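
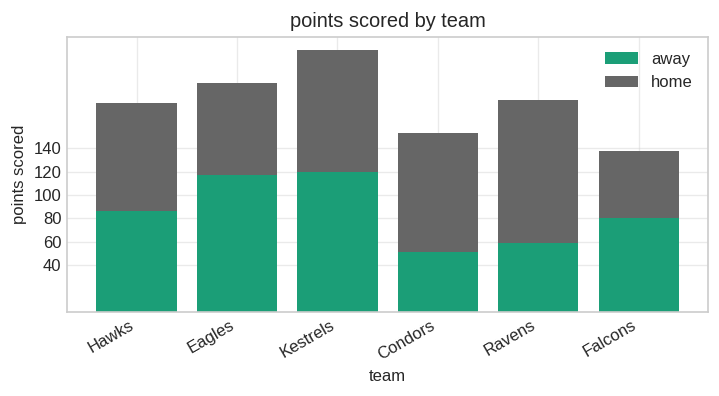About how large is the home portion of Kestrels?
home top ≈ 220, bottom ≈ 120; segment ≈ 100.

≈ 100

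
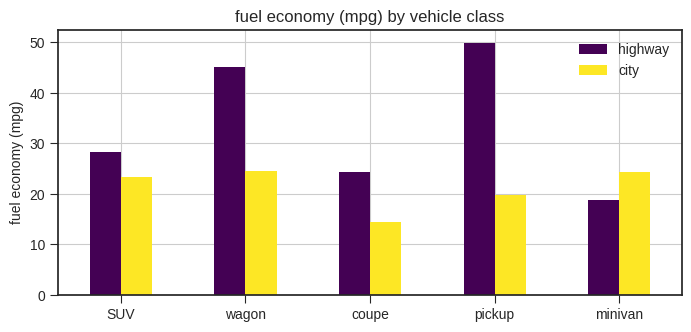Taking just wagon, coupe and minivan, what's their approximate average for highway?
(45 + 25 + 20) / 3 ≈ 30.

≈ 30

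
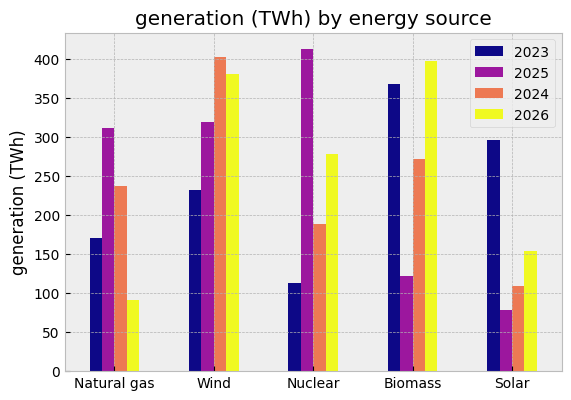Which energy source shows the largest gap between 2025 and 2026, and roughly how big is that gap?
Biomass, ≈ 300 TWh

Biomass: 2025 ≈ 100, 2026 ≈ 400 → gap ≈ 300. Next-largest (Natural gas) is only ≈ 200.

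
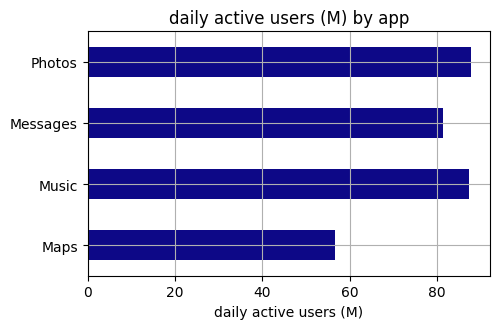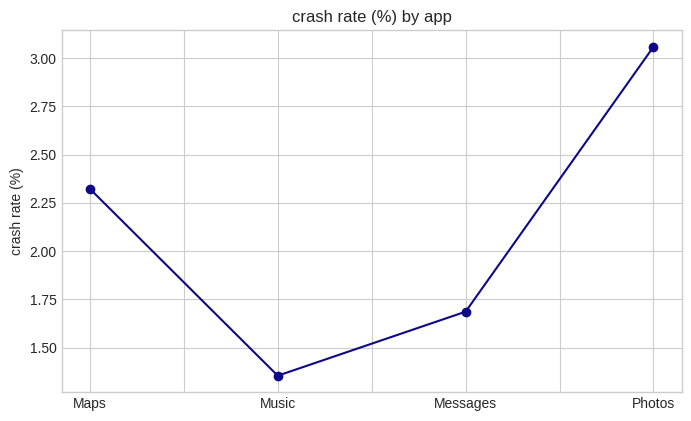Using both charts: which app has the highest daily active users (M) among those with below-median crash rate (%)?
Music

Chart 2 median crash rate (%) ≈ 2; below-median apps: Music, Messages. Among those, Music has the highest daily active users (M) (≈ 90).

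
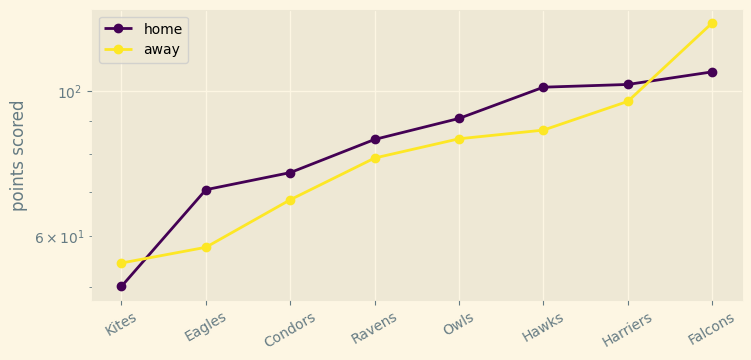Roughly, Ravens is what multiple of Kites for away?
≈ 1.6×

Ravens ≈ 80, Kites ≈ 50; 80/50 ≈ 1.6.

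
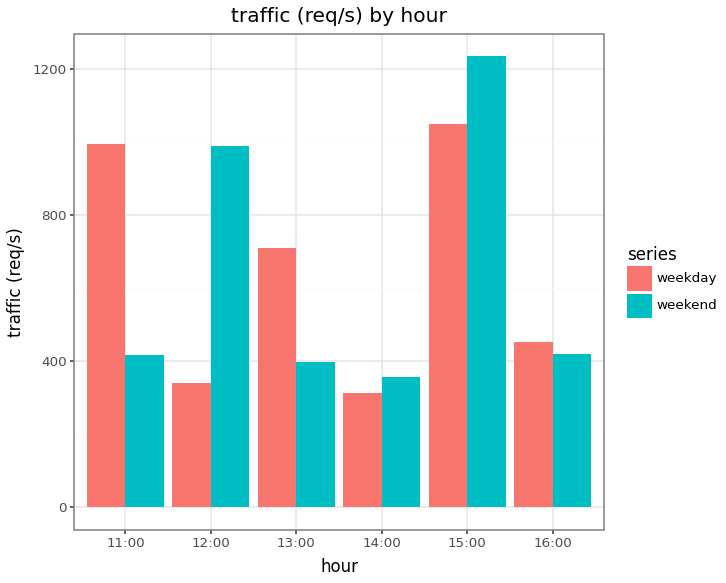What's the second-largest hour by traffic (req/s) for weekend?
12:00

Top 3 for weekend: 15:00 ≈ 1200, 12:00 ≈ 1000, 16:00 ≈ 400.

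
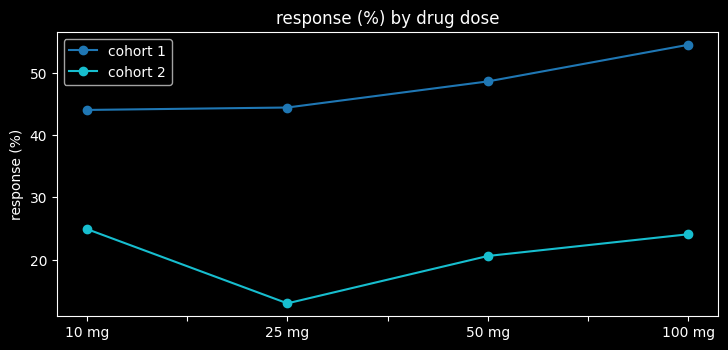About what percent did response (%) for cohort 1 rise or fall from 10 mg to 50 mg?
≈ +11.1%

10 mg ≈ 45, 50 mg ≈ 50; (50 − 45) / 45 ≈ +11.1%.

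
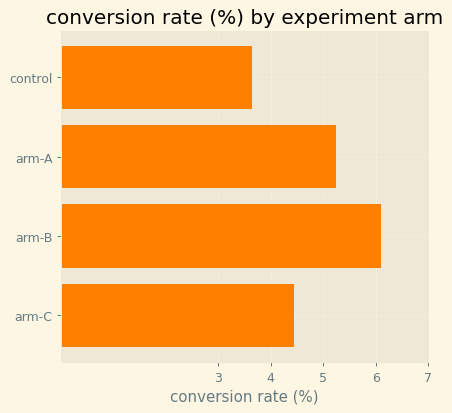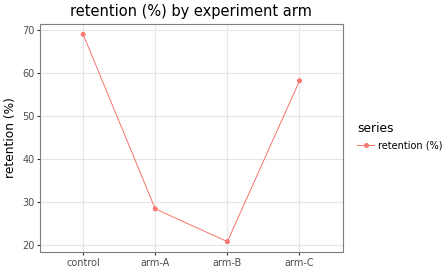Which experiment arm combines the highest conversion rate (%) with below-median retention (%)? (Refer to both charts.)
arm-B

Chart 2 median retention (%) ≈ 40; below-median experiment arms: arm-A, arm-B. Among those, arm-B has the highest conversion rate (%) (≈ 6).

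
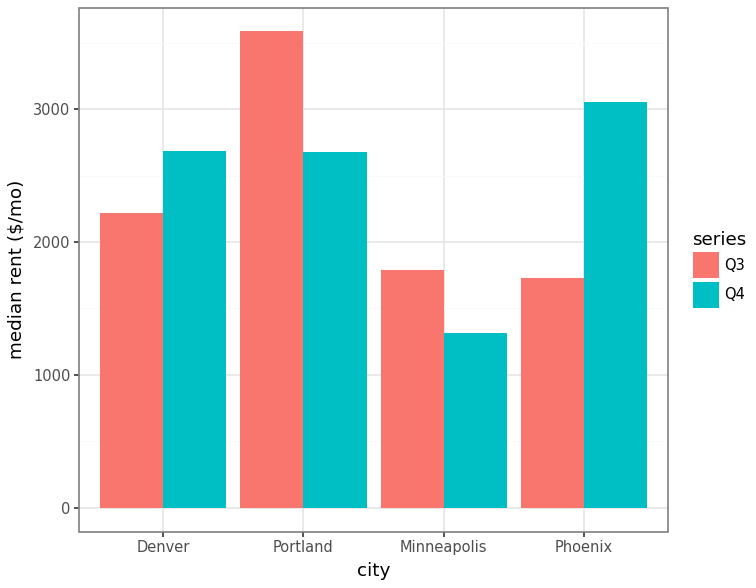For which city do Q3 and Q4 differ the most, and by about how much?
Phoenix: Q3 ≈ 1500, Q4 ≈ 3000 → gap ≈ 1500. Next-largest (Portland) is only ≈ 1000.

Phoenix, ≈ 1500 $/mo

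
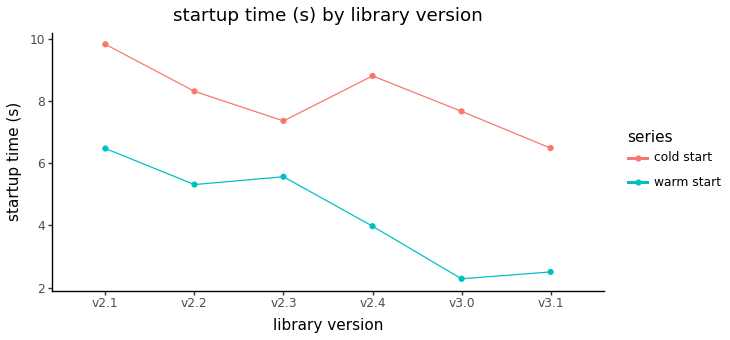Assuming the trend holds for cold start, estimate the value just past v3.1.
Last three: 9, 8, 6 → slope ≈ -1.5/step → next ≈ 4.5.

≈ 4.5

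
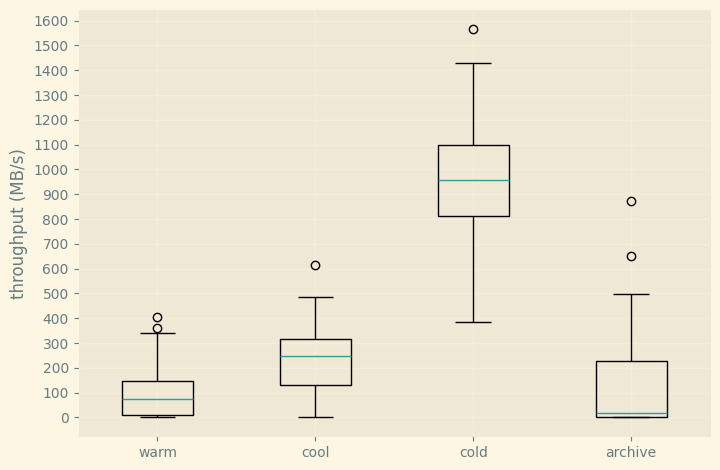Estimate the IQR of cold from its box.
≈ 300

Q3 ≈ 1100, Q1 ≈ 800; IQR ≈ 300.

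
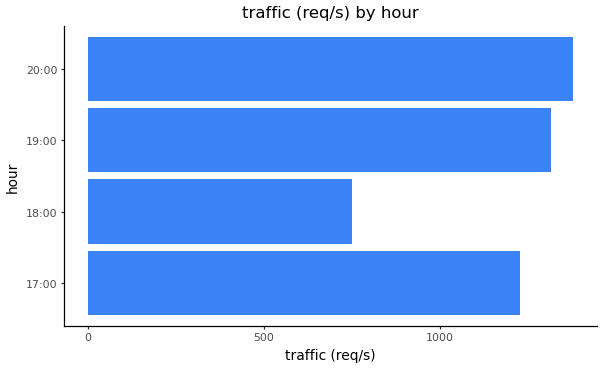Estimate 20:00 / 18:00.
≈ 1.75×

20:00 ≈ 1400, 18:00 ≈ 800; 1400/800 ≈ 1.75.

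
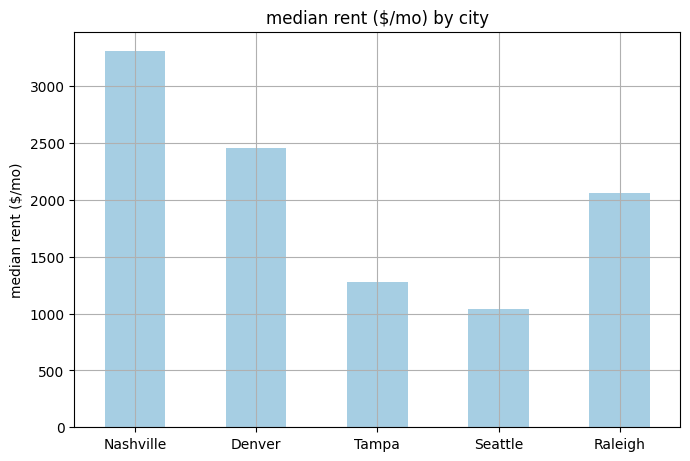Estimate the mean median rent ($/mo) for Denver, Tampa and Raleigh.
(2500 + 1500 + 2000) / 3 ≈ 2000.

≈ 2000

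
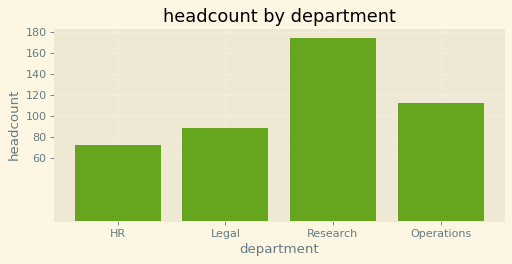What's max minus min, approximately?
≈ 100

Max Research ≈ 180, min HR ≈ 80; range ≈ 100.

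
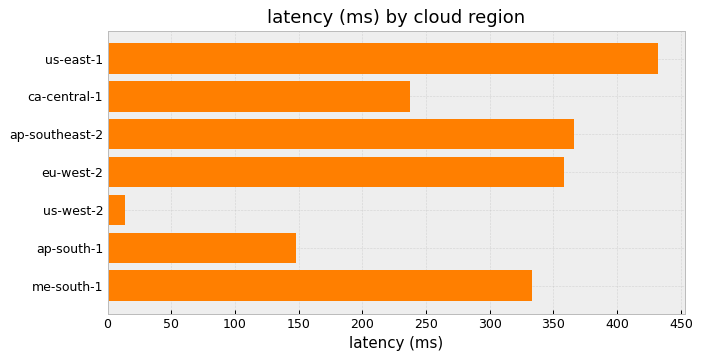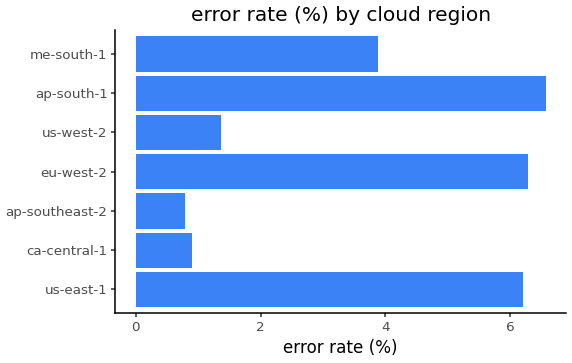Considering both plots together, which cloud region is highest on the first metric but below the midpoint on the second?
ap-southeast-2

Chart 2 median error rate (%) ≈ 4; below-median cloud regions: ca-central-1, ap-southeast-2, us-west-2. Among those, ap-southeast-2 has the highest latency (ms) (≈ 350).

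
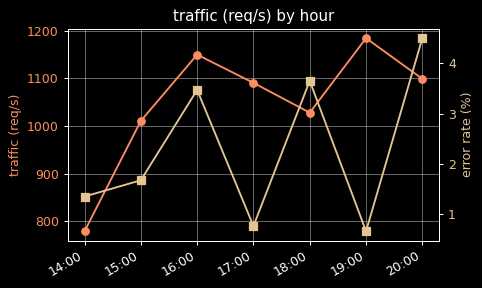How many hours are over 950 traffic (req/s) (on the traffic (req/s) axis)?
6

Above 950: 15:00, 16:00, 17:00, 18:00, 19:00, 20:00.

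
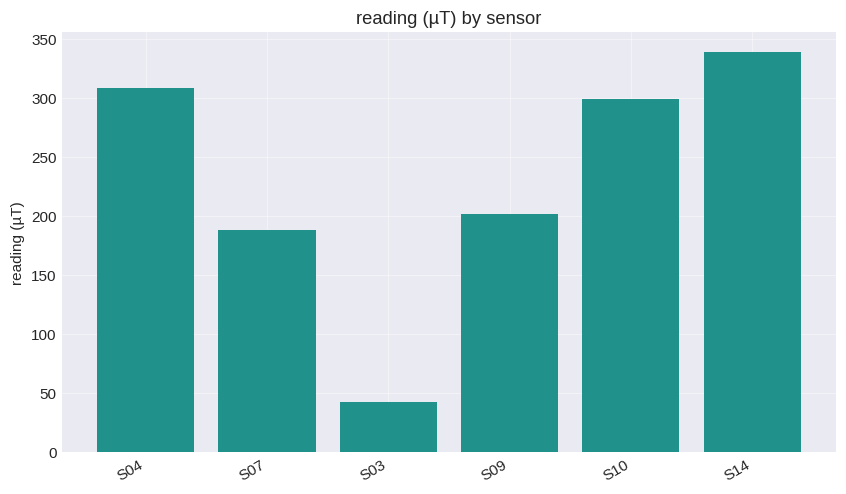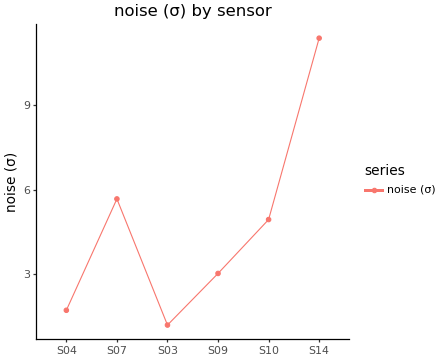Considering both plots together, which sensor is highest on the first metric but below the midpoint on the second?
Chart 2 median noise (σ) ≈ 4; below-median sensors: S04, S03, S09. Among those, S04 has the highest reading (µT) (≈ 300).

S04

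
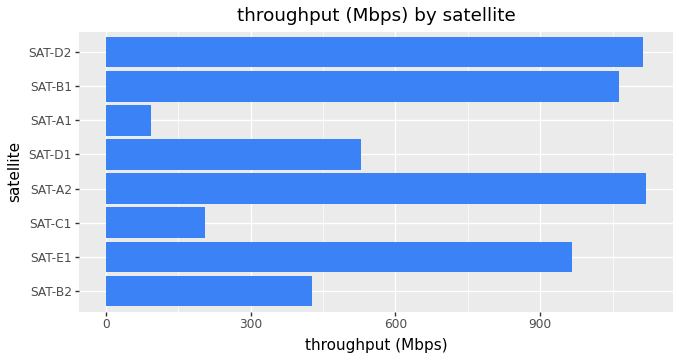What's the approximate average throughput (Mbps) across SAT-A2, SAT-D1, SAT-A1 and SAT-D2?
≈ 700

(1100 + 500 + 100 + 1100) / 4 ≈ 700.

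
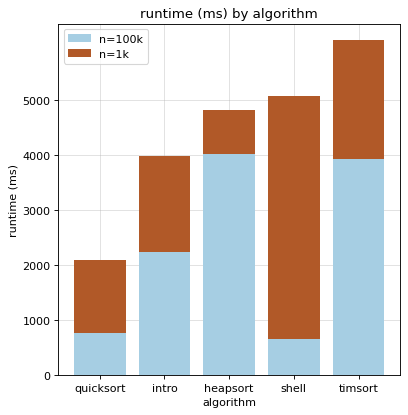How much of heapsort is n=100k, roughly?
n=100k top ≈ 4000, bottom ≈ 0; segment ≈ 4000.

≈ 4000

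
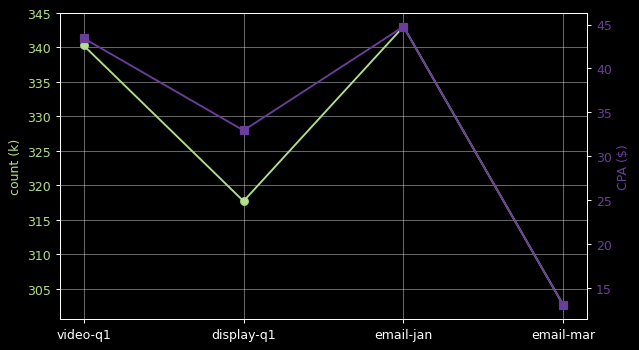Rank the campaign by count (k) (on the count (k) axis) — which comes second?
video-q1

Top 3 (on the count (k) axis): email-jan ≈ 345, video-q1 ≈ 340, display-q1 ≈ 320.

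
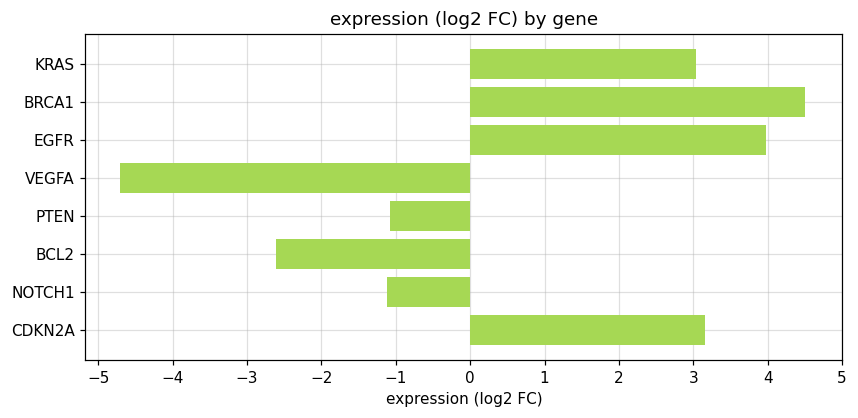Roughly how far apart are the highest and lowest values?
Max BRCA1 ≈ 4, min VEGFA ≈ -5; range ≈ 9.

≈ 9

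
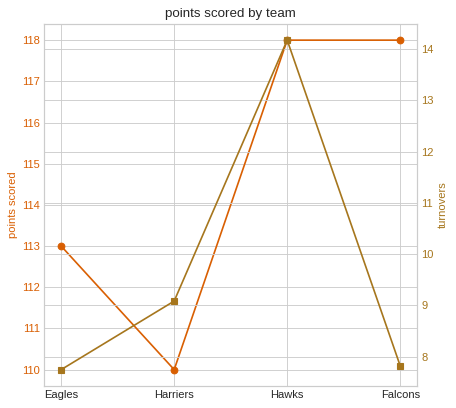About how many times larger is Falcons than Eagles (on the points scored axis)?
Falcons ≈ 118, Eagles ≈ 113; 118/113 ≈ 1.04.

≈ 1.04×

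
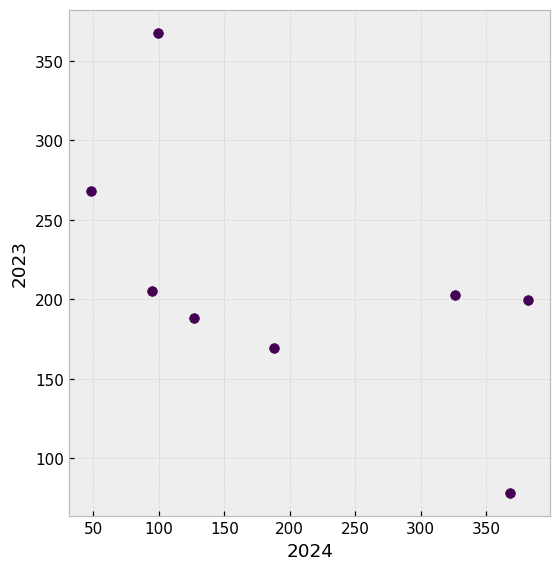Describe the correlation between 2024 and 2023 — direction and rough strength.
negative, moderate

Points are negatively correlated; moderate (|r| ≈ 0.6).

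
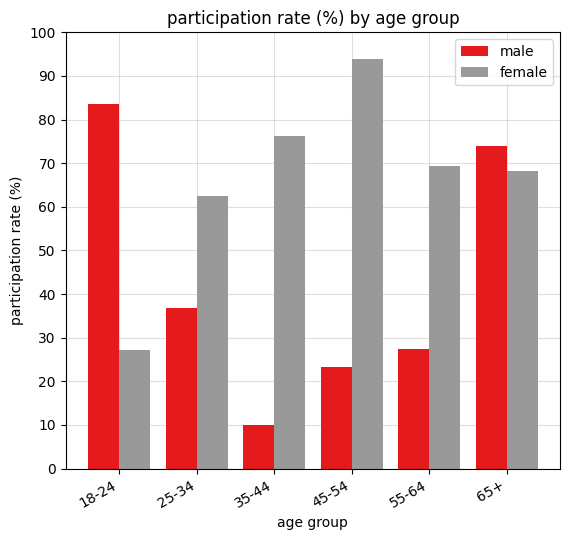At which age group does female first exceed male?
18-24: female ≈ 30 vs male ≈ 80 (not yet); 25-34: female ≈ 60 vs male ≈ 40 (first crossover).

25-34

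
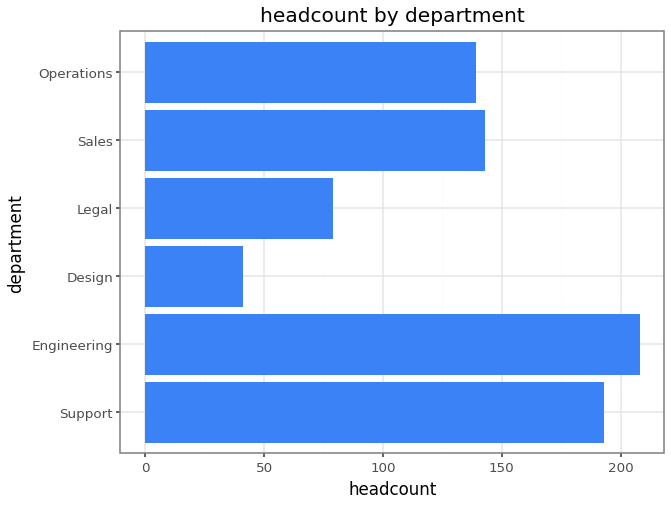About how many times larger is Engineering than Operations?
Engineering ≈ 200, Operations ≈ 140; 200/140 ≈ 1.43.

≈ 1.43×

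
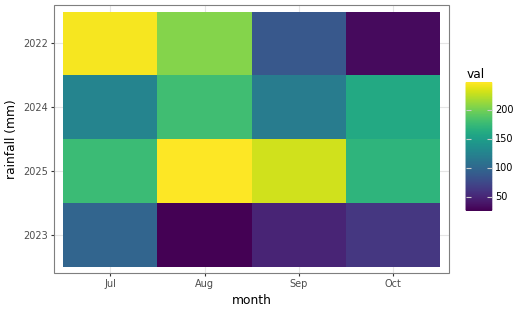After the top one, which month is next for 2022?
Top 3 for 2022: Jul ≈ 240, Aug ≈ 200, Sep ≈ 80.

Aug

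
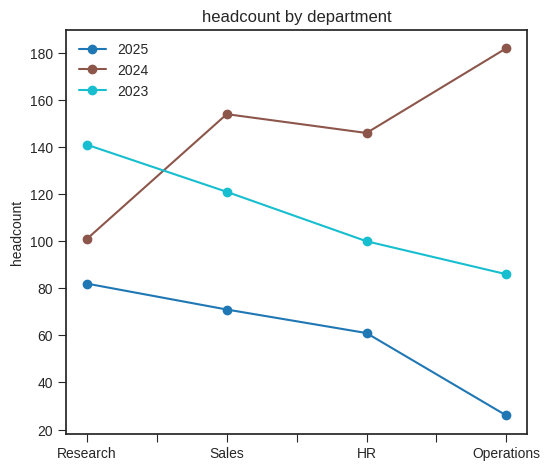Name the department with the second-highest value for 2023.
Top 3 for 2023: Research ≈ 140, Sales ≈ 120, HR ≈ 100.

Sales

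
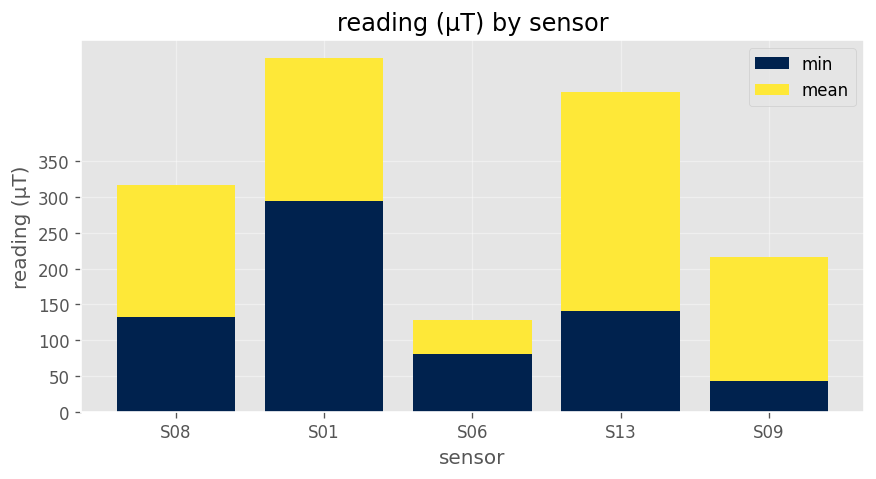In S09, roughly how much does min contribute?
≈ 50

min top ≈ 50, bottom ≈ 0; segment ≈ 50.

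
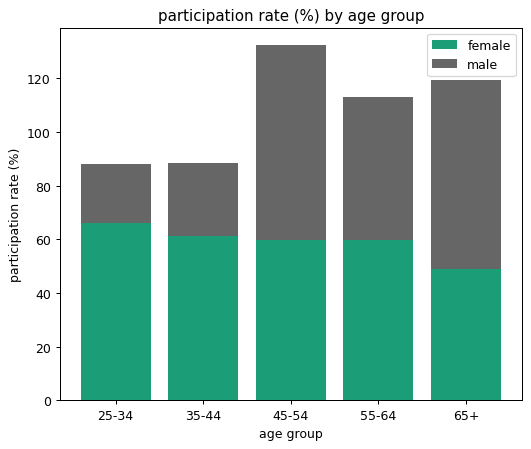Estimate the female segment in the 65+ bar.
≈ 40

female top ≈ 40, bottom ≈ 0; segment ≈ 40.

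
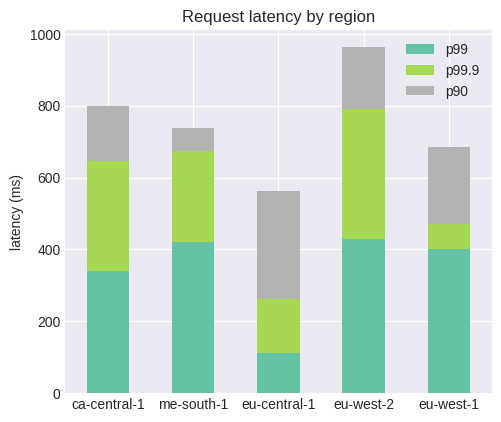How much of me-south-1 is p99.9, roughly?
p99.9 top ≈ 700, bottom ≈ 400; segment ≈ 300.

≈ 300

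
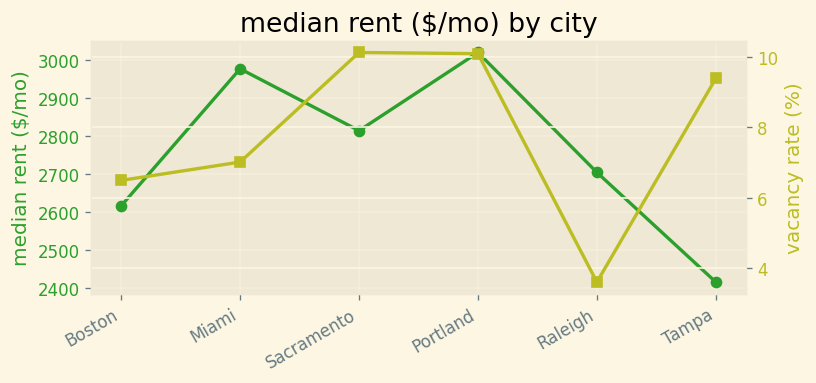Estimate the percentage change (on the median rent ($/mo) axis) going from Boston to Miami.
Boston ≈ 2600, Miami ≈ 3000; (3000 − 2600) / 2600 ≈ +15.4%.

≈ +15.4%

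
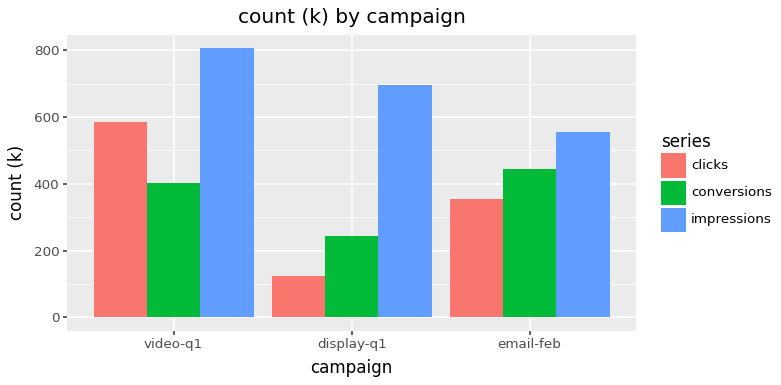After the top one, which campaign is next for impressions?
Top 3 for impressions: video-q1 ≈ 800, display-q1 ≈ 700, email-feb ≈ 600.

display-q1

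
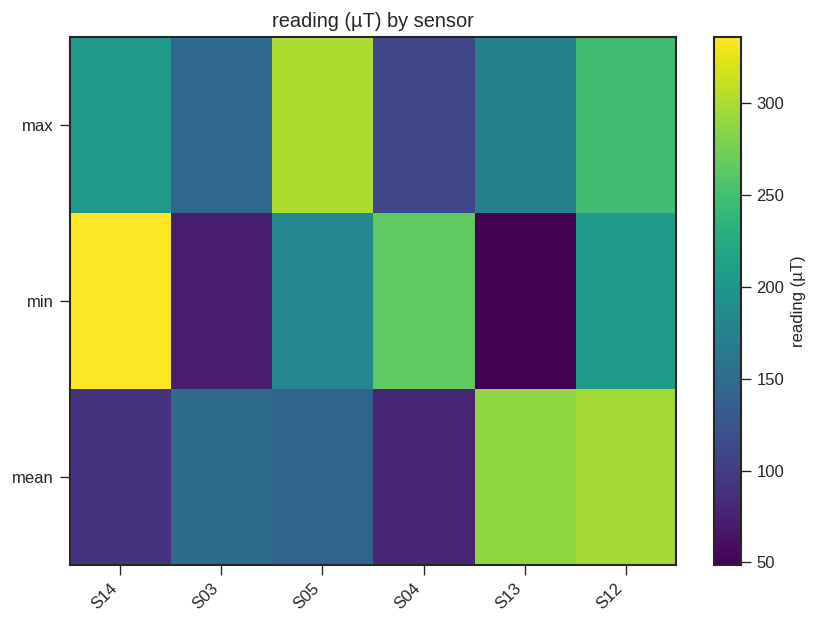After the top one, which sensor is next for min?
Top 3 for min: S14 ≈ 325, S04 ≈ 275, S12 ≈ 200.

S04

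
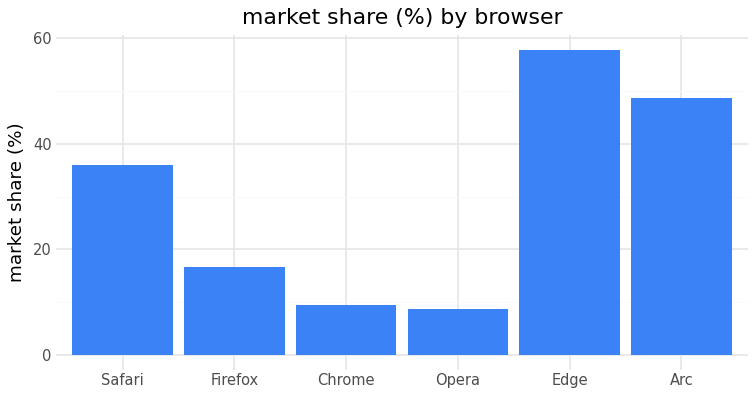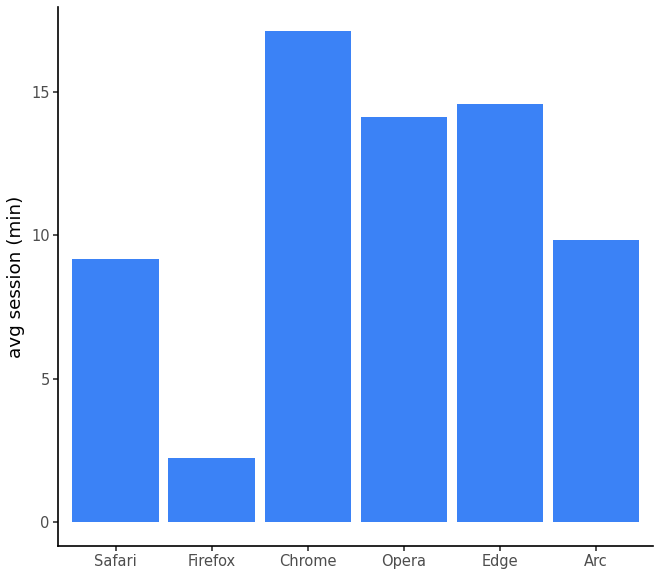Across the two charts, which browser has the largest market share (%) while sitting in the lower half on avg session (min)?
Chart 2 median avg session (min) ≈ 12; below-median browsers: Safari, Firefox, Arc. Among those, Arc has the highest market share (%) (≈ 50).

Arc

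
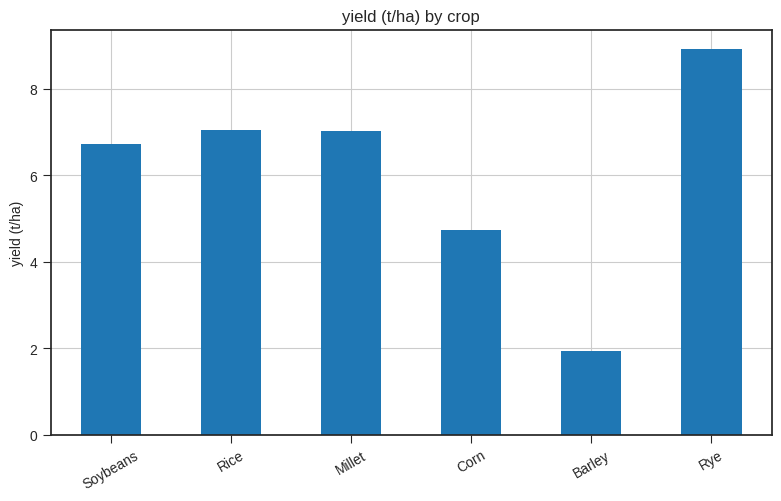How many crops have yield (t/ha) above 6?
4

Above 6: Soybeans, Rice, Millet, Rye.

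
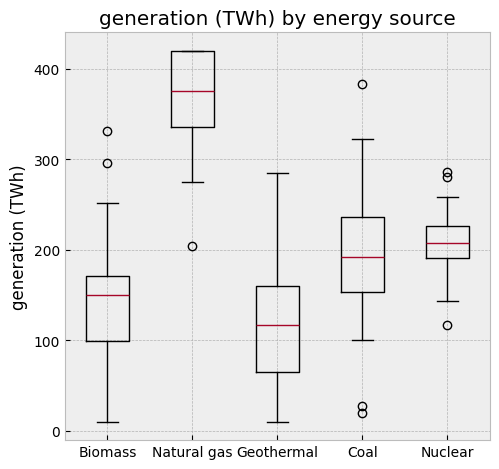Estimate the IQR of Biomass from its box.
≈ 75

Q3 ≈ 175, Q1 ≈ 100; IQR ≈ 75.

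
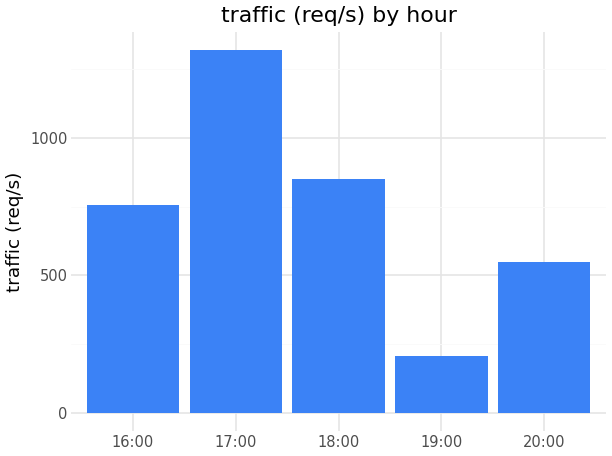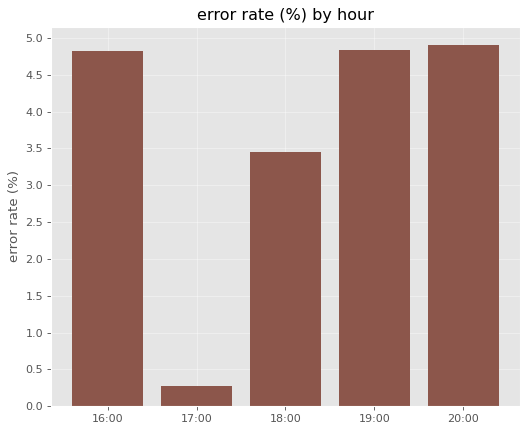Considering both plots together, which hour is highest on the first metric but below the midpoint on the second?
Chart 2 median error rate (%) ≈ 5; below-median hours: 17:00, 18:00. Among those, 17:00 has the highest traffic (req/s) (≈ 1400).

17:00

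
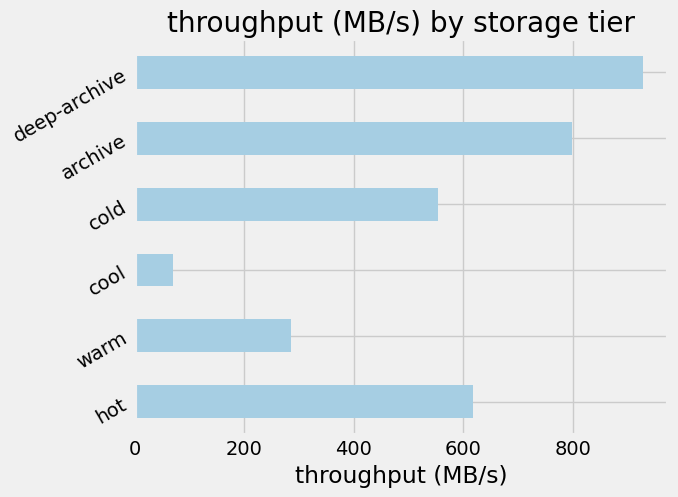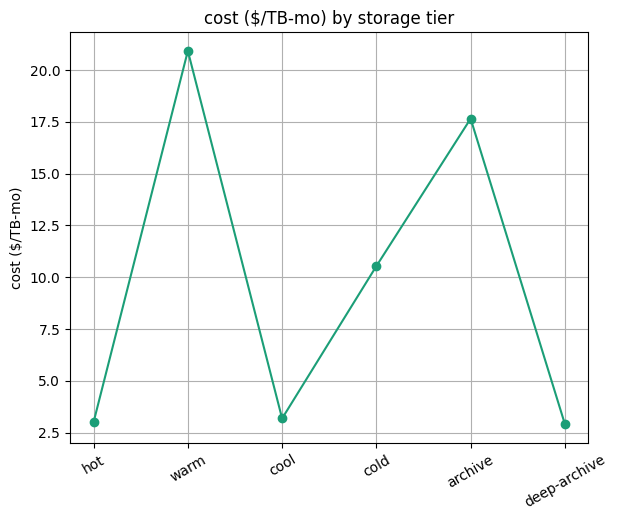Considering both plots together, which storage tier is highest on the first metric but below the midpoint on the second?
deep-archive

Chart 2 median cost ($/TB-mo) ≈ 6; below-median storage tiers: hot, cool, deep-archive. Among those, deep-archive has the highest throughput (MB/s) (≈ 900).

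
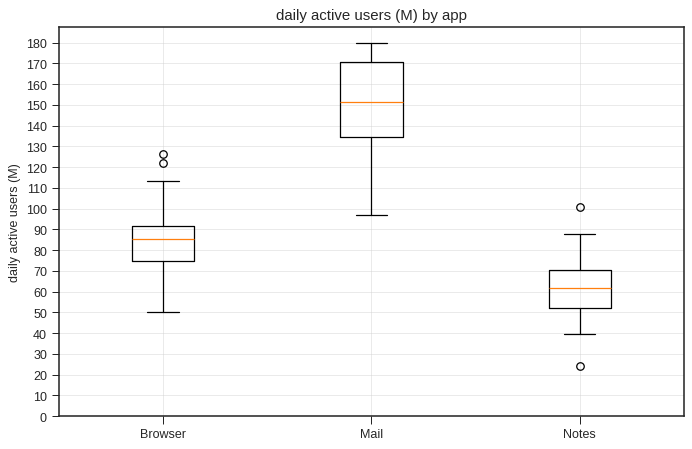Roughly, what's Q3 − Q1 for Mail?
Q3 ≈ 170, Q1 ≈ 130; IQR ≈ 40.

≈ 40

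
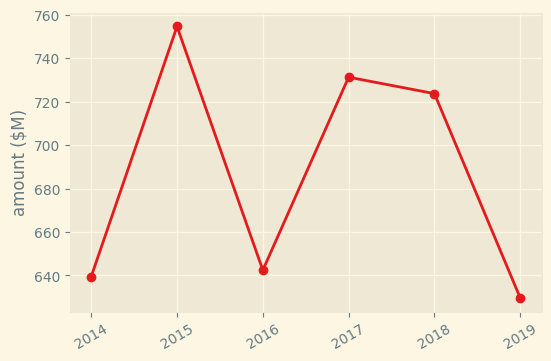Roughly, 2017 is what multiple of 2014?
≈ 1.16×

2017 ≈ 740, 2014 ≈ 640; 740/640 ≈ 1.16.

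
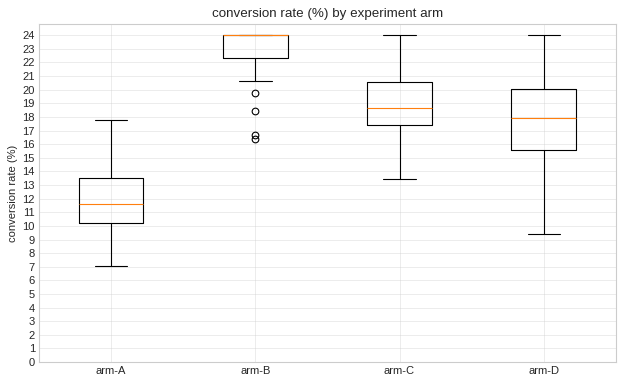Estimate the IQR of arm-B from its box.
≈ 2

Q3 ≈ 24, Q1 ≈ 22; IQR ≈ 2.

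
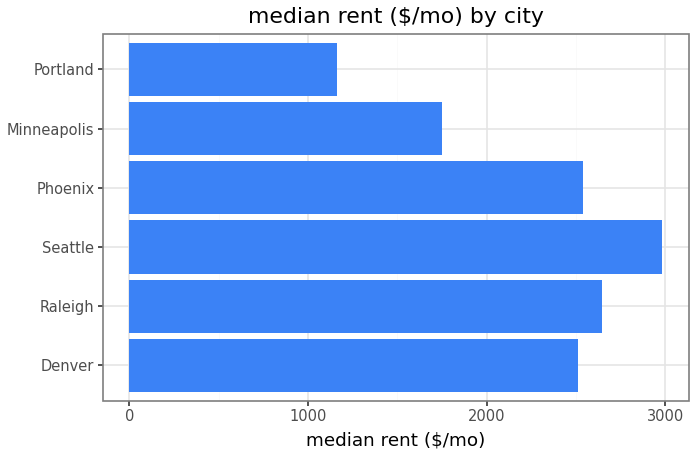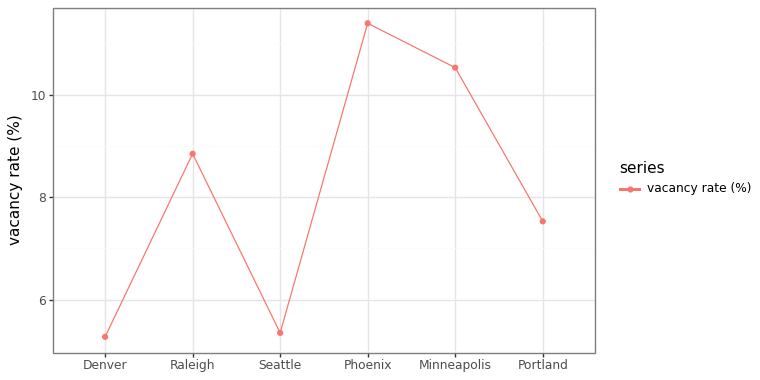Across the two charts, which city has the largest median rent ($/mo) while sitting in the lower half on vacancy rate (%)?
Chart 2 median vacancy rate (%) ≈ 8; below-median cities: Denver, Seattle, Portland. Among those, Seattle has the highest median rent ($/mo) (≈ 3000).

Seattle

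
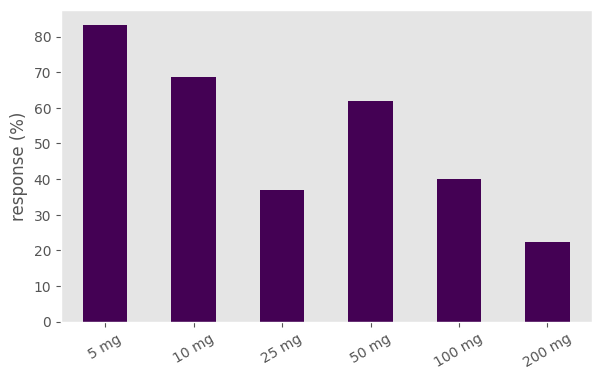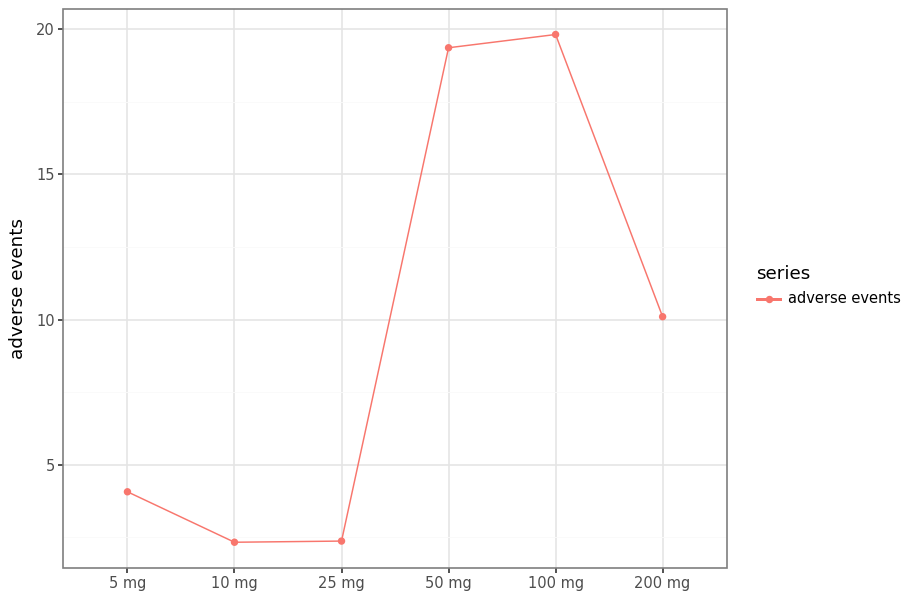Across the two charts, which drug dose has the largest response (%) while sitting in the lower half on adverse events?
5 mg

Chart 2 median adverse events ≈ 8; below-median drug doses: 5 mg, 10 mg, 25 mg. Among those, 5 mg has the highest response (%) (≈ 80).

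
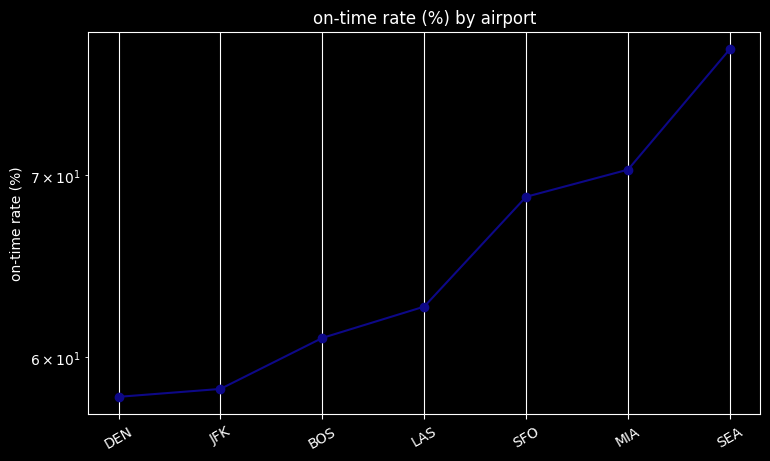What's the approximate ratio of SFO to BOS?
SFO ≈ 68, BOS ≈ 60; 68/60 ≈ 1.13.

≈ 1.13×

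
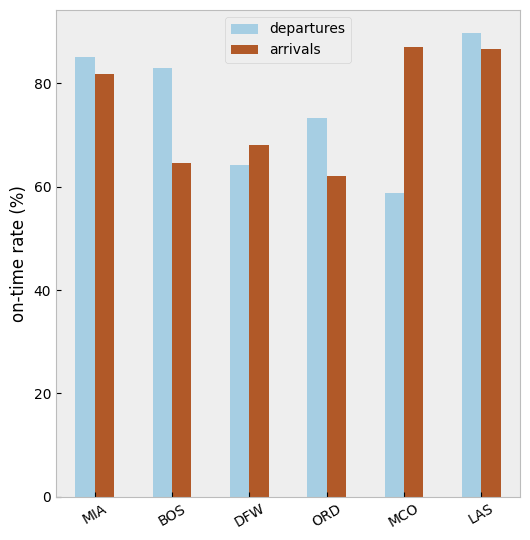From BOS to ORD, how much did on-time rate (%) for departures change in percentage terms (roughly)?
≈ -12.5%

BOS ≈ 80, ORD ≈ 70; (70 − 80) / 80 ≈ -12.5%.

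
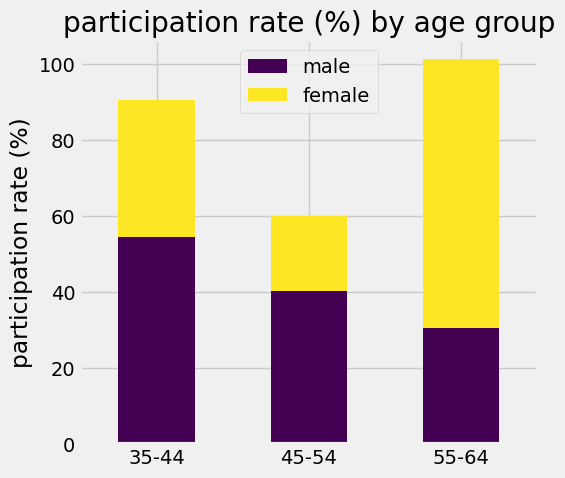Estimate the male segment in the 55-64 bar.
≈ 30

male top ≈ 30, bottom ≈ 0; segment ≈ 30.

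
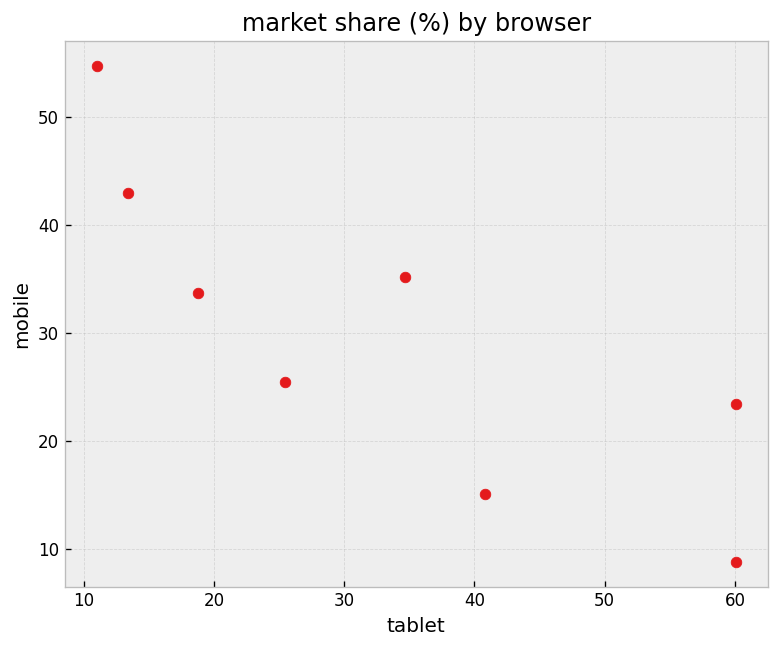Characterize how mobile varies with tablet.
Points are negatively correlated; strong (|r| ≈ 0.8).

negative, strong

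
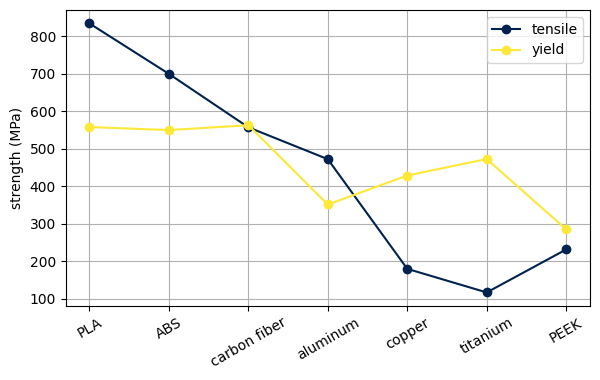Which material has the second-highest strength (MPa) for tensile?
Top 3 for tensile: PLA ≈ 800, ABS ≈ 700, carbon fiber ≈ 600.

ABS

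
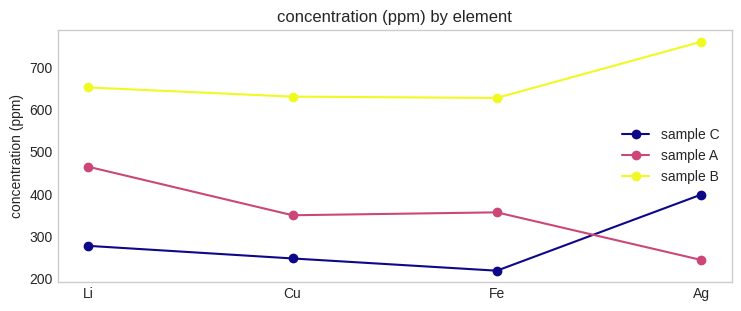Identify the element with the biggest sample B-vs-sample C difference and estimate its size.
Fe, ≈ 450 ppm

Fe: sample B ≈ 650, sample C ≈ 200 → gap ≈ 450. Next-largest (Cu) is only ≈ 400.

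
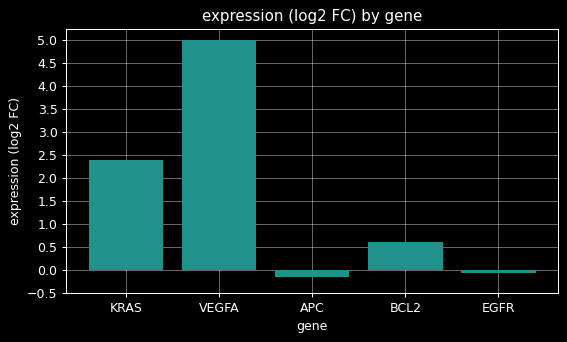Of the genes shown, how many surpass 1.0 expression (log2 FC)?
2

Above 1.0: KRAS, VEGFA.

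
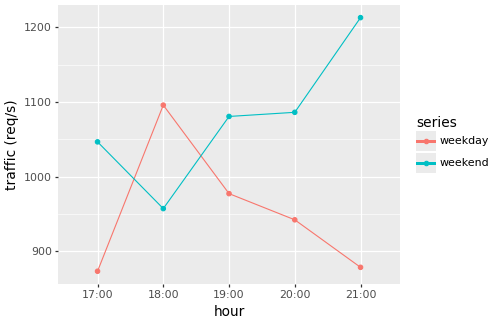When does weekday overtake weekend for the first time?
17:00: weekday ≈ 850 vs weekend ≈ 1050 (not yet); 18:00: weekday ≈ 1100 vs weekend ≈ 950 (first crossover).

18:00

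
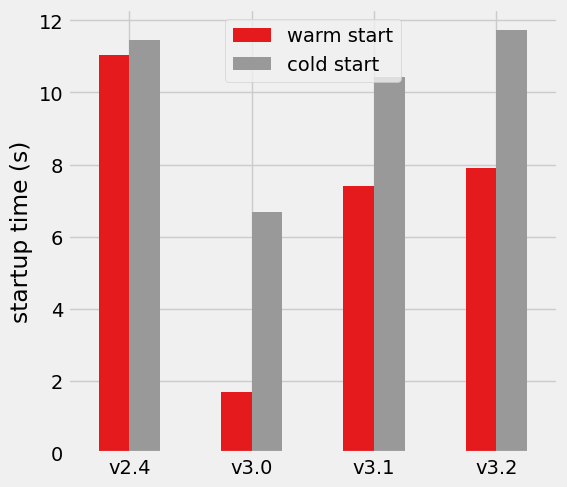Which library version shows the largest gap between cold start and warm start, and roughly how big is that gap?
v3.0: cold start ≈ 7, warm start ≈ 2 → gap ≈ 5. Next-largest (v3.2) is only ≈ 4.

v3.0, ≈ 5 s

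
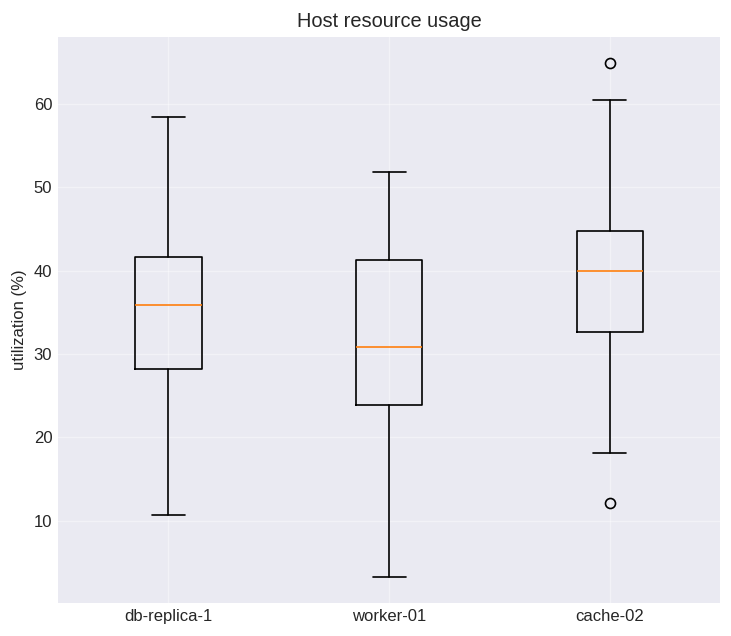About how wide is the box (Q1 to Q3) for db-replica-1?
≈ 14

Q3 ≈ 42, Q1 ≈ 28; IQR ≈ 14.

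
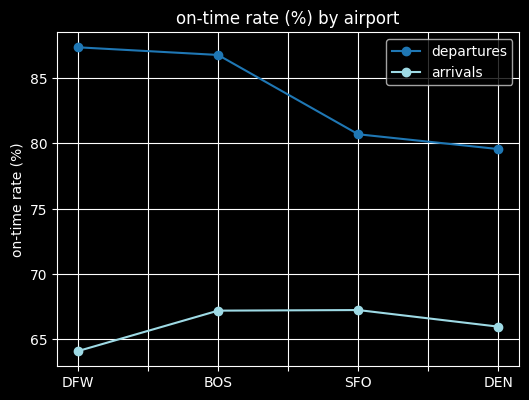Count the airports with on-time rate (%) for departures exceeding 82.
2

Above 82: DFW, BOS.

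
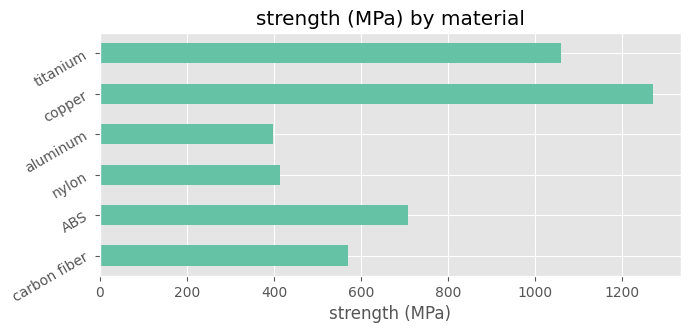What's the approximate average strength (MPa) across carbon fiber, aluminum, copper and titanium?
(600 + 400 + 1200 + 1000) / 4 ≈ 800.

≈ 800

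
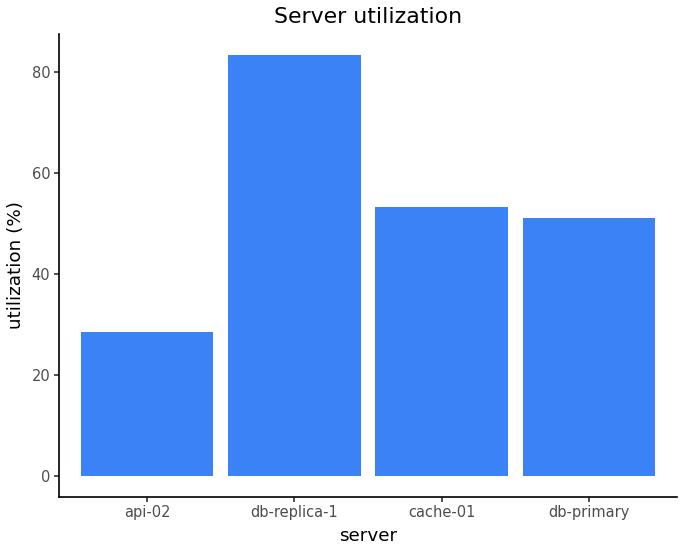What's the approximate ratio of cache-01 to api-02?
≈ 1.67×

cache-01 ≈ 50, api-02 ≈ 30; 50/30 ≈ 1.67.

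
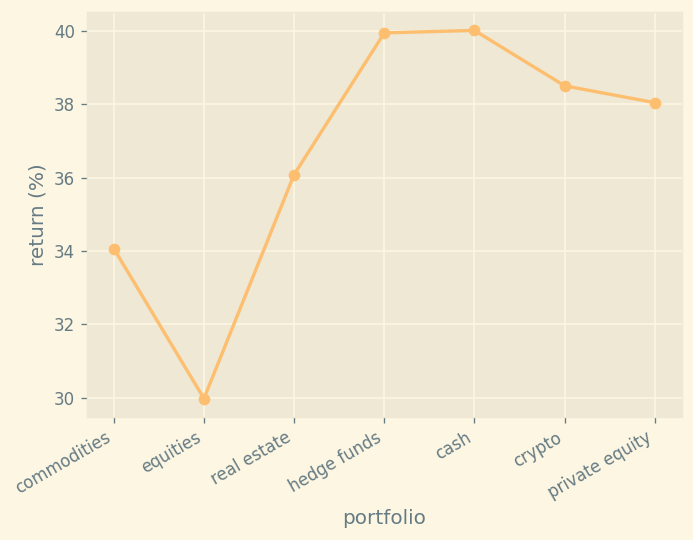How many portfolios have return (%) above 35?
5

Above 35: real estate, hedge funds, cash, crypto, private equity.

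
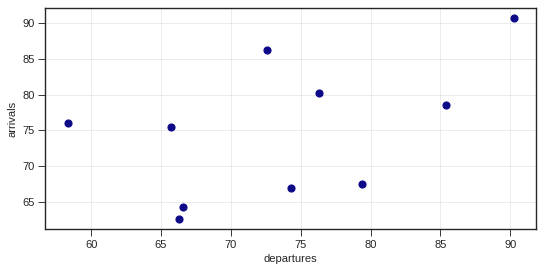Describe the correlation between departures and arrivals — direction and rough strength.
Points are positively correlated; moderate (|r| ≈ 0.5).

positive, moderate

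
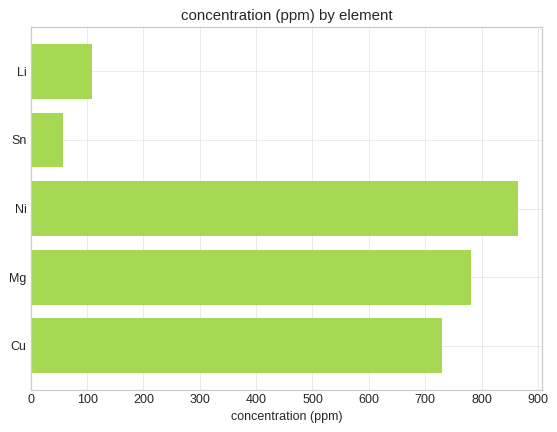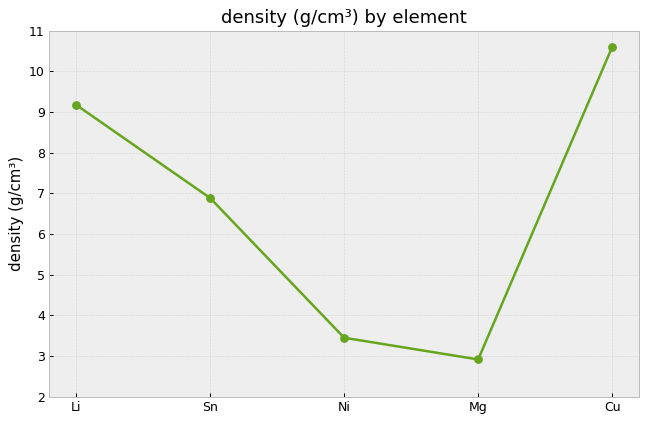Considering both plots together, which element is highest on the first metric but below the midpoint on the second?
Chart 2 median density (g/cm³) ≈ 7; below-median elements: Ni, Mg. Among those, Ni has the highest concentration (ppm) (≈ 900).

Ni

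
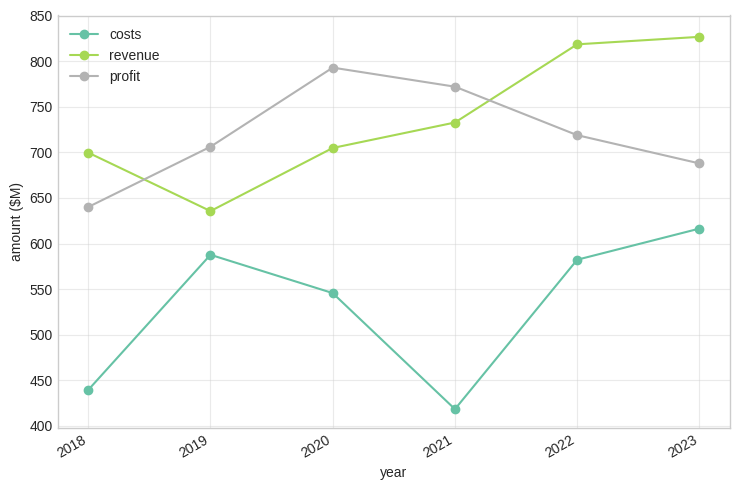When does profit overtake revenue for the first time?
2019

2018: profit ≈ 650 vs revenue ≈ 700 (not yet); 2019: profit ≈ 700 vs revenue ≈ 650 (first crossover).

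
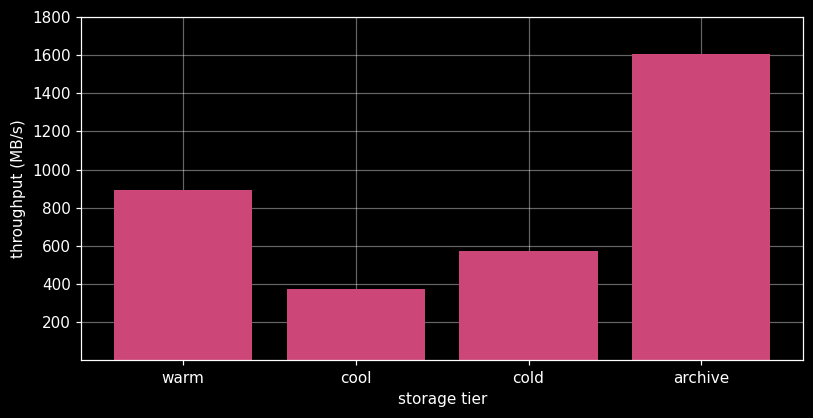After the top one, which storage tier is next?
warm

Top 3: archive ≈ 1600, warm ≈ 800, cold ≈ 600.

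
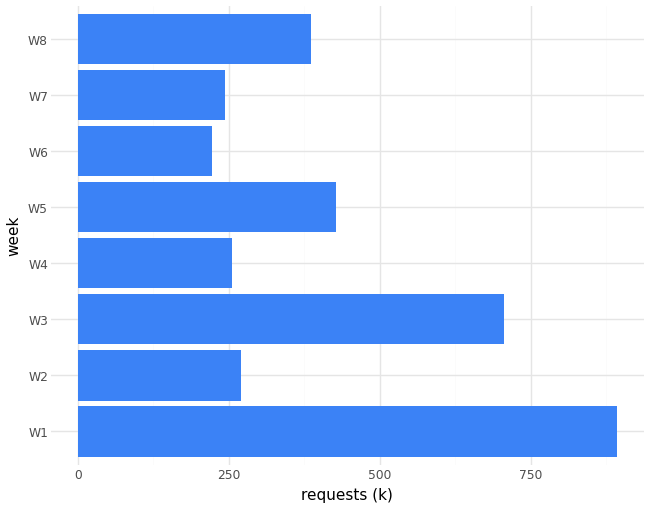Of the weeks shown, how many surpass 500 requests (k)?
2

Above 500: W1, W3.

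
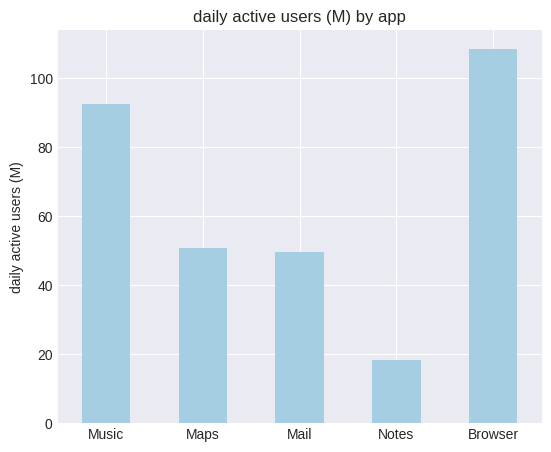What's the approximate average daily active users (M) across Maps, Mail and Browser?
≈ 70

(50 + 50 + 110) / 3 ≈ 70.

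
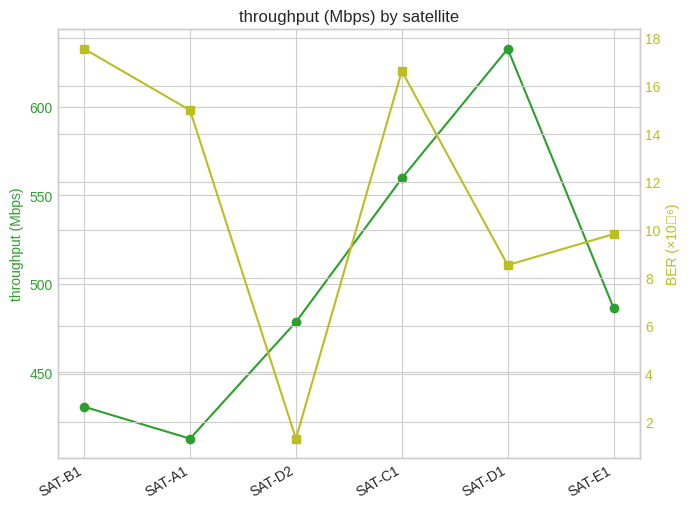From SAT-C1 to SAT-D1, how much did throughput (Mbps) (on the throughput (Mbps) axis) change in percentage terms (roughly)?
≈ +14.3%

SAT-C1 ≈ 560, SAT-D1 ≈ 640; (640 − 560) / 560 ≈ +14.3%.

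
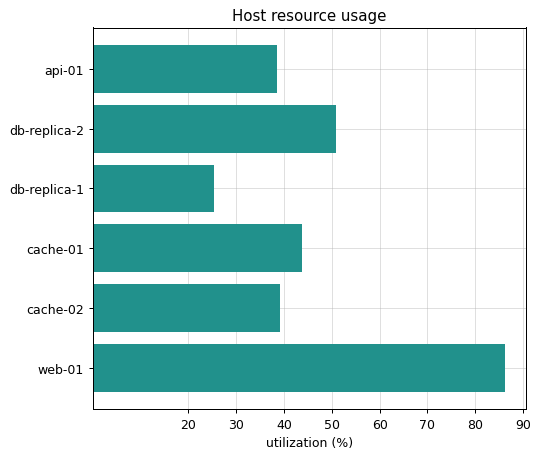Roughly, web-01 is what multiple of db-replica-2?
≈ 1.8×

web-01 ≈ 90, db-replica-2 ≈ 50; 90/50 ≈ 1.8.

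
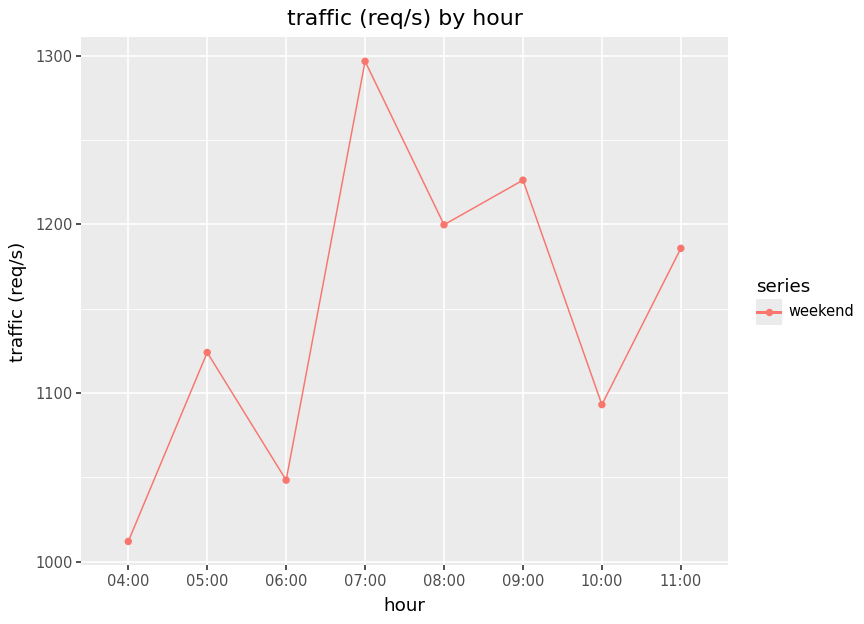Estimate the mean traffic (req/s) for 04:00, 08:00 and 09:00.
≈ 1142

(1000 + 1200 + 1225) / 3 ≈ 1142.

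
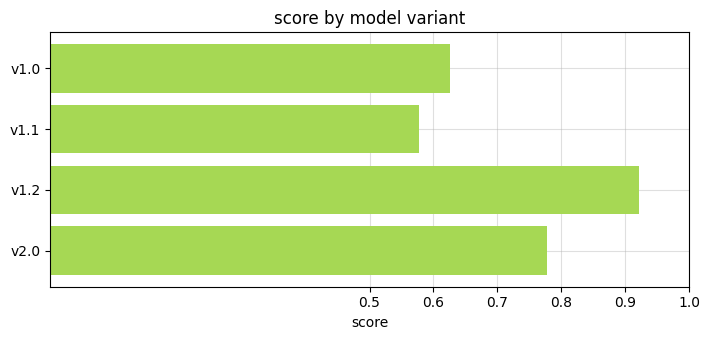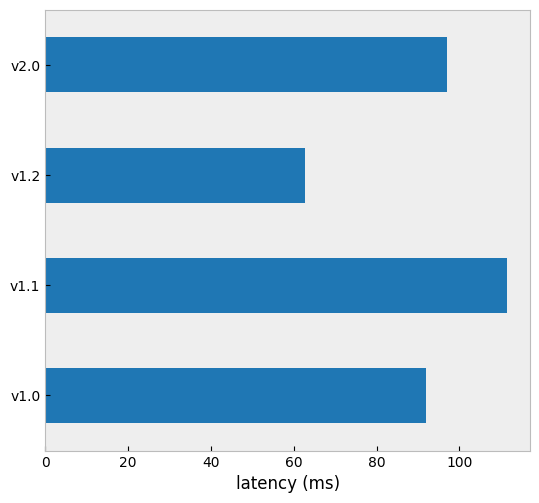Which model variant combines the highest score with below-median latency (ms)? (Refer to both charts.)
Chart 2 median latency (ms) ≈ 100; below-median model variants: v1.0, v1.2. Among those, v1.2 has the highest score (≈ 0.9).

v1.2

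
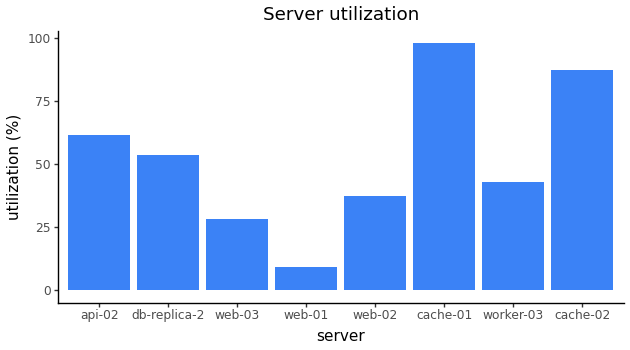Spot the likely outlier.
cache-01

cache-01 ≈ 100; the rest sit between ≈ 10 and ≈ 90.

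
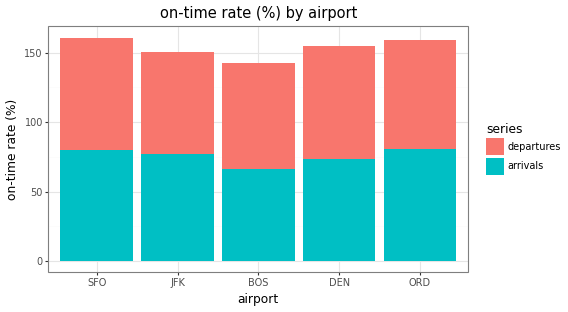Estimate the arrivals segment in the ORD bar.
≈ 80

arrivals top ≈ 80, bottom ≈ 0; segment ≈ 80.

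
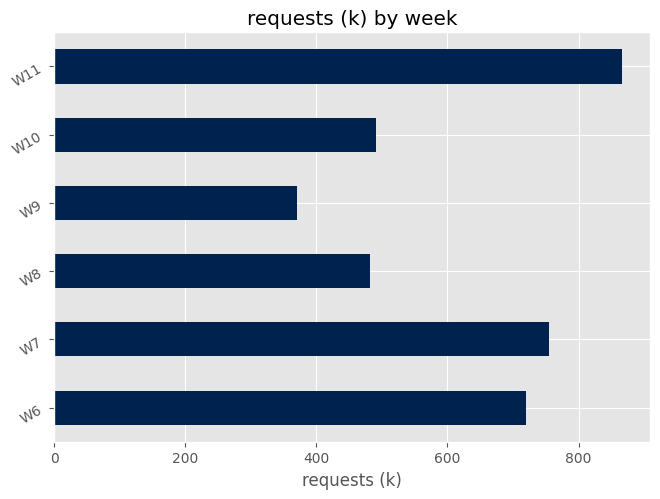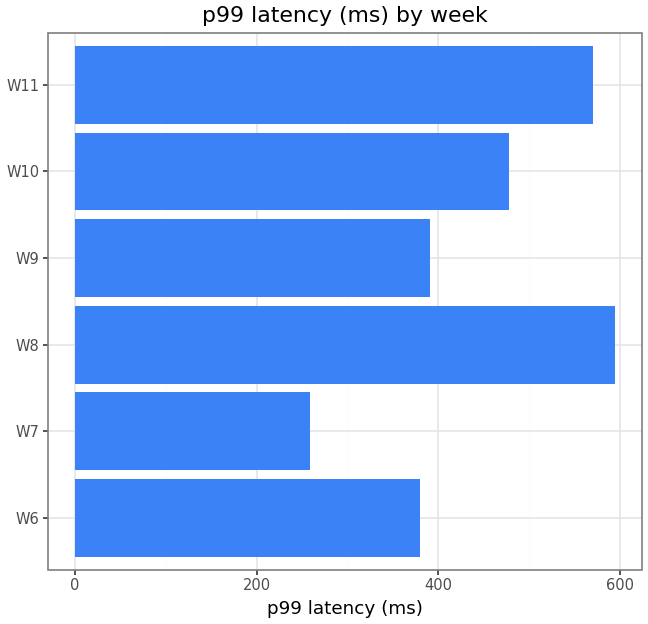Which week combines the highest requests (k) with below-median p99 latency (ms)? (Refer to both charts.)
Chart 2 median p99 latency (ms) ≈ 400; below-median weeks: W6, W7, W9. Among those, W7 has the highest requests (k) (≈ 800).

W7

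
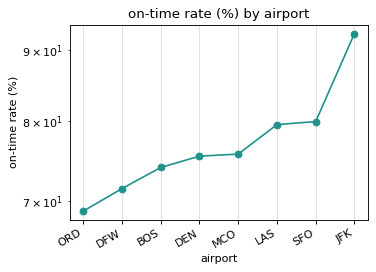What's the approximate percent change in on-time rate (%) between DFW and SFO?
≈ +11.1%

DFW ≈ 72, SFO ≈ 80; (80 − 72) / 72 ≈ +11.1%.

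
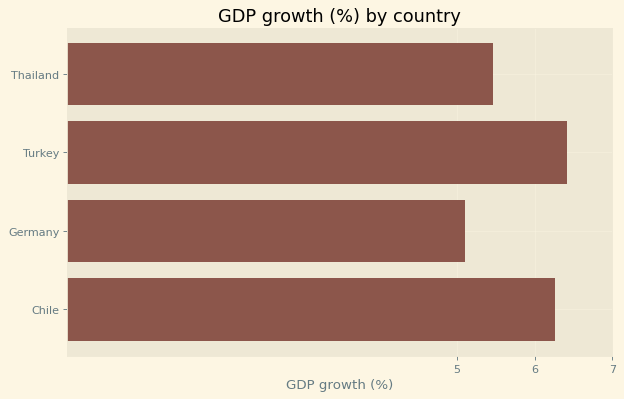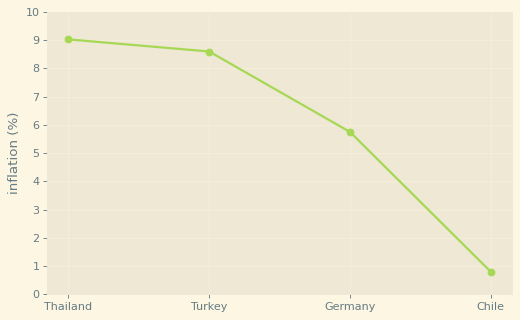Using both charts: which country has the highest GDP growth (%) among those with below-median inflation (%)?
Chart 2 median inflation (%) ≈ 7; below-median countries: Germany, Chile. Among those, Chile has the highest GDP growth (%) (≈ 6).

Chile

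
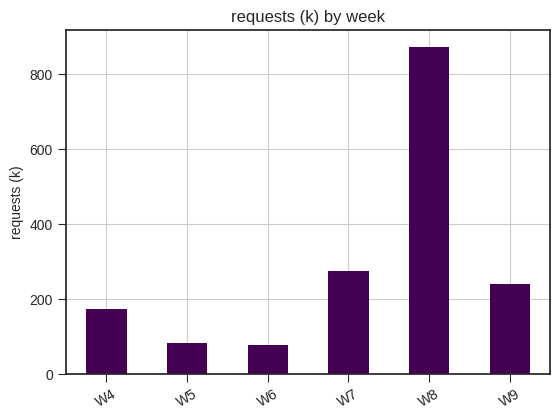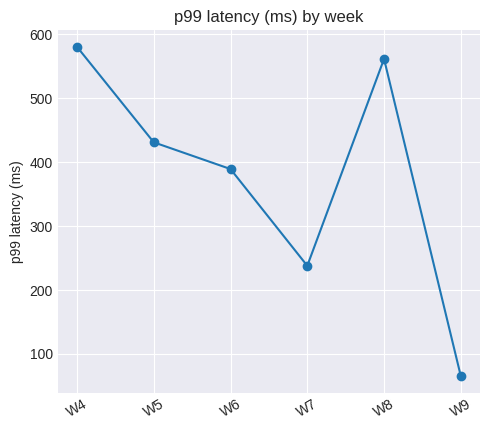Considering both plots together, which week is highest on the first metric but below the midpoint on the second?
Chart 2 median p99 latency (ms) ≈ 400; below-median weeks: W6, W7, W9. Among those, W7 has the highest requests (k) (≈ 300).

W7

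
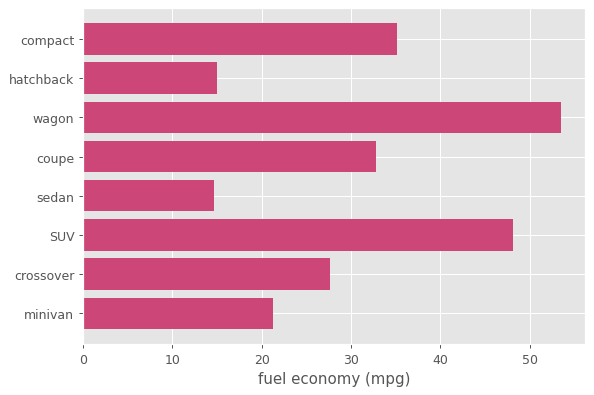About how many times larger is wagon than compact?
wagon ≈ 55, compact ≈ 35; 55/35 ≈ 1.57.

≈ 1.57×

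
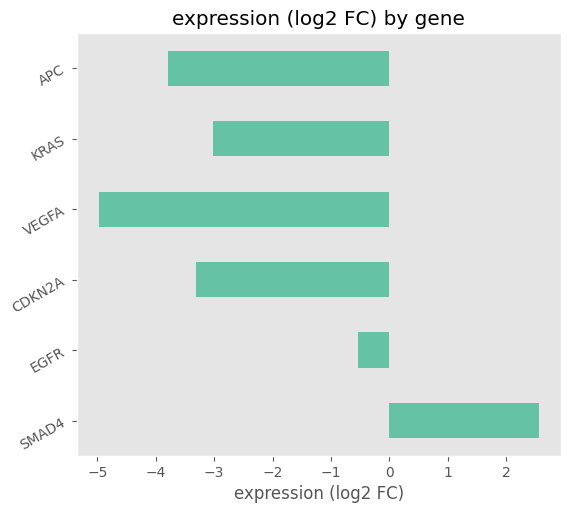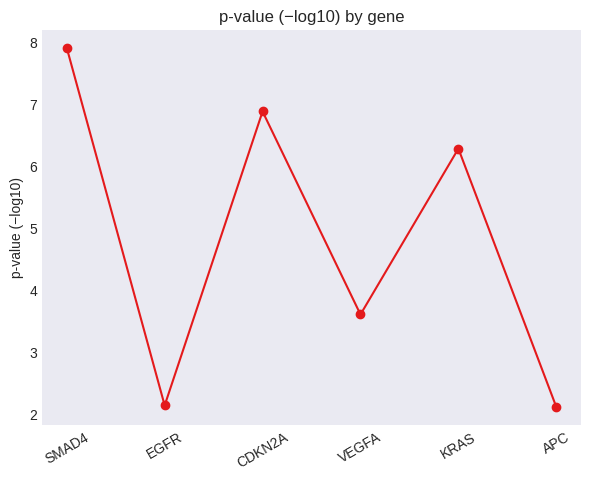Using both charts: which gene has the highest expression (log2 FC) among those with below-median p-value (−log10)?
Chart 2 median p-value (−log10) ≈ 5; below-median genes: EGFR, VEGFA, APC. Among those, EGFR has the highest expression (log2 FC) (≈ -0.5).

EGFR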